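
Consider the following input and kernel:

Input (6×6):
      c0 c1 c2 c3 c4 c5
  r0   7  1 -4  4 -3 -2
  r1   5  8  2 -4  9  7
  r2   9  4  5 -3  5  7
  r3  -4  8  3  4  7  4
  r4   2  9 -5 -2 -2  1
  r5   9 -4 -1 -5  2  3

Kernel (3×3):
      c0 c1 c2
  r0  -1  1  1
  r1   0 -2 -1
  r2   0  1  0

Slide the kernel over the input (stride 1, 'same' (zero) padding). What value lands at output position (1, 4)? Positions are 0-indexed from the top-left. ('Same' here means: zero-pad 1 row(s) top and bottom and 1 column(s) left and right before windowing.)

The receptive field on the zero-padded input at this output position is [4 -3 -2 / -4 9 7 / -3 5 7]. Elementwise product with the kernel and sum: 4·-1 + -3·1 + -2·1 + 9·-2 + 7·-1 + 5·1.

-29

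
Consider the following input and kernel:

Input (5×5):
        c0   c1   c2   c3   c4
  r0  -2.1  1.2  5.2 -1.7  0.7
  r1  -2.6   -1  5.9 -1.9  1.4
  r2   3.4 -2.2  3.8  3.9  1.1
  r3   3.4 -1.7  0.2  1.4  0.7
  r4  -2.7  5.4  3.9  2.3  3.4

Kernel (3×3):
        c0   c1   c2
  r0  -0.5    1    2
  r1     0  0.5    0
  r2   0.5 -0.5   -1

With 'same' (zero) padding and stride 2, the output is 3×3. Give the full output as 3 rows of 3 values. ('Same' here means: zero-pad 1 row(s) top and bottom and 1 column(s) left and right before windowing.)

1.25 1.05 -1.3
-2.9 2.15 3.25
-1.35 5.8 1.7

Output[0,0]: The receptive field on the zero-padded input at this output position is [0 0 0 / 0 -2.1 1.2 / 0 -2.6 -1]. Elementwise product with the kernel and sum: 0·-0.5 + 0·1 + 0·2 + -2.1·0.5 + 0·0.5 + -2.6·-0.5 + -1·-1.
Output[0,1]: The receptive field on the zero-padded input at this output position is [0 0 0 / 1.2 5.2 -1.7 / -1 5.9 -1.9]. Elementwise product with the kernel and sum: 0·-0.5 + 0·1 + 0·2 + 5.2·0.5 + -1·0.5 + 5.9·-0.5 + -1.9·-1.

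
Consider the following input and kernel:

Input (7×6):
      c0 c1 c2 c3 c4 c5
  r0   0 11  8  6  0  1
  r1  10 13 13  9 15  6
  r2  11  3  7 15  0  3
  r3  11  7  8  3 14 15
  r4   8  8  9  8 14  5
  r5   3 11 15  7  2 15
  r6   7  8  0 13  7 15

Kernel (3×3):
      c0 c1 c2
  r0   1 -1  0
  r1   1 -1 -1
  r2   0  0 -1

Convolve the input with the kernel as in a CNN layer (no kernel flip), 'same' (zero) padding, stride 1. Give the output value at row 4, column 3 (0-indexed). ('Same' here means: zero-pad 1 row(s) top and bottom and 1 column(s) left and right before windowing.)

The receptive field on the zero-padded input at this output position is [8 3 14 / 9 8 14 / 15 7 2]. Elementwise product with the kernel and sum: 8·1 + 3·-1 + 9·1 + 8·-1 + 14·-1 + 2·-1.

-10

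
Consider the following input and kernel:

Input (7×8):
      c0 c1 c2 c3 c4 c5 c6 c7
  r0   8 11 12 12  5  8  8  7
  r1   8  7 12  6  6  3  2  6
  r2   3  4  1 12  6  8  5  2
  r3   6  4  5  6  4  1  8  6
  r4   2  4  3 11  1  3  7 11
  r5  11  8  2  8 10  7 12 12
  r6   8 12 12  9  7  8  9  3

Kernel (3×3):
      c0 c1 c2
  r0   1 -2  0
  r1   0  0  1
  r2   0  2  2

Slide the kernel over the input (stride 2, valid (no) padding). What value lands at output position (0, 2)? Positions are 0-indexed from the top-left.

17

The receptive field on the input at this output position is [5 8 8 / 6 3 2 / 6 8 5]. Elementwise product with the kernel and sum: 5·1 + 8·-2 + 2·1 + 8·2 + 5·2.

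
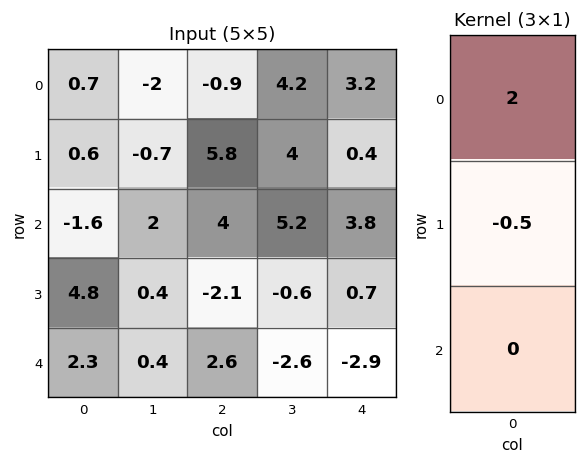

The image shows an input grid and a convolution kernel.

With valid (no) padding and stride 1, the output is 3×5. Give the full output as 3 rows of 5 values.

Output[0,0]: The receptive field on the input at this output position is [0.7 / 0.6 / -1.6]. Elementwise product with the kernel and sum: 0.7·2 + 0.6·-0.5.

1.1 -3.65 -4.7 6.4 6.2
2 -2.4 9.6 5.4 -1.1
-5.6 3.8 9.05 10.7 7.25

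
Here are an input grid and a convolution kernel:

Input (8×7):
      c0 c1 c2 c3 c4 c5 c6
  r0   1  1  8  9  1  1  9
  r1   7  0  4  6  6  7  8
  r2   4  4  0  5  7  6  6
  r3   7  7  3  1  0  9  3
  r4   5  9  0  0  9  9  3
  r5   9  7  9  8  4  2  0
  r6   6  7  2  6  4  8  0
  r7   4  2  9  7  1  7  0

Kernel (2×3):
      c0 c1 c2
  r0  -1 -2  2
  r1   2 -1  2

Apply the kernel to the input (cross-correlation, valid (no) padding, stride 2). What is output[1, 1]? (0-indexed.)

The receptive field on the input at this output position is [0 5 7 / 3 1 0]. Elementwise product with the kernel and sum: 0·-1 + 5·-2 + 7·2 + 3·2 + 1·-1 + 0·2.

9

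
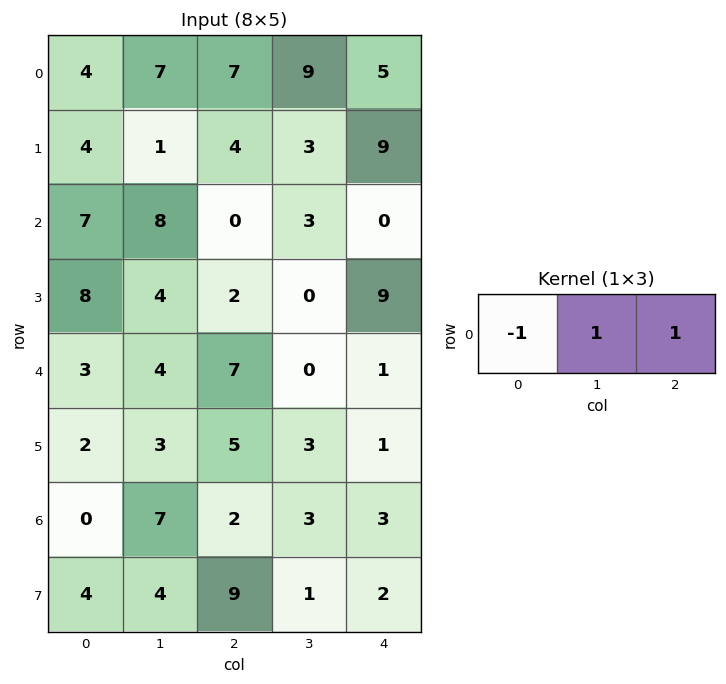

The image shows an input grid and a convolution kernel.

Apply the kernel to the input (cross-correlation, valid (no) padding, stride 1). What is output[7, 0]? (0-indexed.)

The receptive field on the input at this output position is [4 4 9]. Elementwise product with the kernel and sum: 4·-1 + 4·1 + 9·1.

9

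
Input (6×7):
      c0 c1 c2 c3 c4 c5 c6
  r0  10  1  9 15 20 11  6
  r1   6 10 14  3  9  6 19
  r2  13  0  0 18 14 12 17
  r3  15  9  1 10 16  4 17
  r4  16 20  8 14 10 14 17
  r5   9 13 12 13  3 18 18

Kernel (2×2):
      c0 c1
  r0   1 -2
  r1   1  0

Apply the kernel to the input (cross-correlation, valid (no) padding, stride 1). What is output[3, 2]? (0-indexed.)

The receptive field on the input at this output position is [1 10 / 8 14]. Elementwise product with the kernel and sum: 1·1 + 10·-2 + 8·1.

-11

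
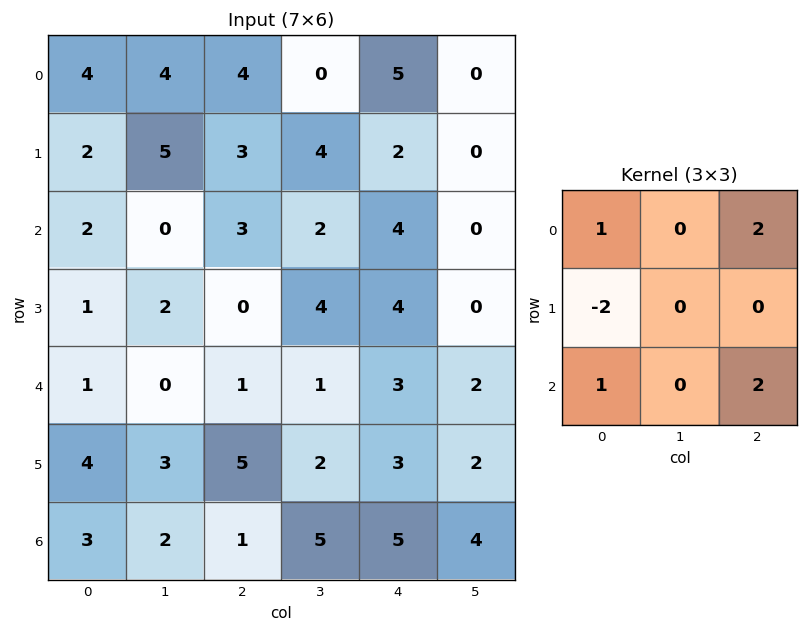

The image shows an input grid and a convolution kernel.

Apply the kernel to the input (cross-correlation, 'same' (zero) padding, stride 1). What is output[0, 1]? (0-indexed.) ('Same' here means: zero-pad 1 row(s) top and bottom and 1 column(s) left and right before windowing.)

0

The receptive field on the zero-padded input at this output position is [0 0 0 / 4 4 4 / 2 5 3]. Elementwise product with the kernel and sum: 0·1 + 0·2 + 4·-2 + 2·1 + 3·2.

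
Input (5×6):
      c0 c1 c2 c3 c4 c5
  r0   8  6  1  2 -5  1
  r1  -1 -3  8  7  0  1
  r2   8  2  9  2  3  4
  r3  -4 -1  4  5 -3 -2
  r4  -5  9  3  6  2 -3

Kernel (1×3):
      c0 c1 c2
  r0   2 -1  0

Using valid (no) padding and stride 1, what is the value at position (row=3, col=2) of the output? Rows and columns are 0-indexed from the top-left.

The receptive field on the input at this output position is [4 5 -3]. Elementwise product with the kernel and sum: 4·2 + 5·-1.

3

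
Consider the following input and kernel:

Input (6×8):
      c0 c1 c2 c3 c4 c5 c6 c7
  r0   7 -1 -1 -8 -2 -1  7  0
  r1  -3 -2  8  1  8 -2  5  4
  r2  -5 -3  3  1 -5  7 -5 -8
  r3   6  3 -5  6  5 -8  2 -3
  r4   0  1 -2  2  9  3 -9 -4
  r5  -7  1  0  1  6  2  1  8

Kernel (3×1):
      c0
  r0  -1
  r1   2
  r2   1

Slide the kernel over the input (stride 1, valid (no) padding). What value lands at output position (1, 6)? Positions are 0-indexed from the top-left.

The receptive field on the input at this output position is [5 / -5 / 2]. Elementwise product with the kernel and sum: 5·-1 + -5·2 + 2·1.

-13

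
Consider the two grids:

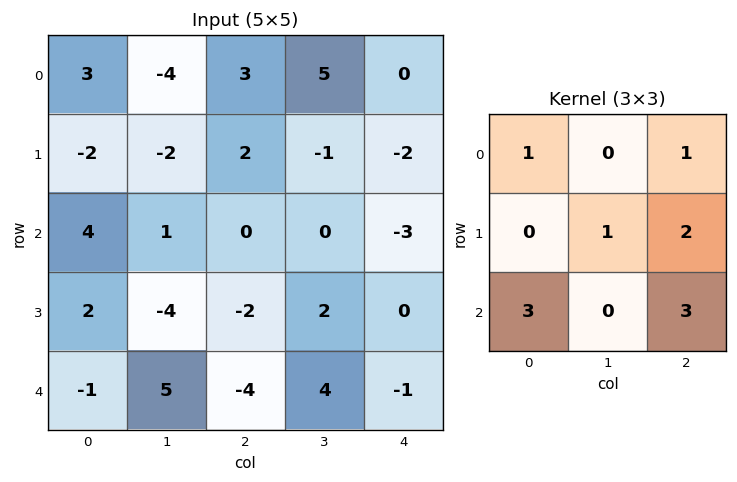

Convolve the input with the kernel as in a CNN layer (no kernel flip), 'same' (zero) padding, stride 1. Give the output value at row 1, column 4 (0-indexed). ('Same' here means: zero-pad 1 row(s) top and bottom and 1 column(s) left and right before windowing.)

3

The receptive field on the zero-padded input at this output position is [5 0 0 / -1 -2 0 / 0 -3 0]. Elementwise product with the kernel and sum: 5·1 + 0·1 + -2·1 + 0·2 + 0·3 + 0·3.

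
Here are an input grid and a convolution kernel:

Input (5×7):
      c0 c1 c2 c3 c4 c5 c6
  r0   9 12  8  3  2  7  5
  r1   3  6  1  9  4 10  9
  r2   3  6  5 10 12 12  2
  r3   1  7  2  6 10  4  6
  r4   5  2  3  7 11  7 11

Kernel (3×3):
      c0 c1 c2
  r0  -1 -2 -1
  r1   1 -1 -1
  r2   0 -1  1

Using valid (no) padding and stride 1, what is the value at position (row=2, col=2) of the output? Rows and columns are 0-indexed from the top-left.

-47

The receptive field on the input at this output position is [5 10 12 / 2 6 10 / 3 7 11]. Elementwise product with the kernel and sum: 5·-1 + 10·-2 + 12·-1 + 2·1 + 6·-1 + 10·-1 + 7·-1 + 11·1.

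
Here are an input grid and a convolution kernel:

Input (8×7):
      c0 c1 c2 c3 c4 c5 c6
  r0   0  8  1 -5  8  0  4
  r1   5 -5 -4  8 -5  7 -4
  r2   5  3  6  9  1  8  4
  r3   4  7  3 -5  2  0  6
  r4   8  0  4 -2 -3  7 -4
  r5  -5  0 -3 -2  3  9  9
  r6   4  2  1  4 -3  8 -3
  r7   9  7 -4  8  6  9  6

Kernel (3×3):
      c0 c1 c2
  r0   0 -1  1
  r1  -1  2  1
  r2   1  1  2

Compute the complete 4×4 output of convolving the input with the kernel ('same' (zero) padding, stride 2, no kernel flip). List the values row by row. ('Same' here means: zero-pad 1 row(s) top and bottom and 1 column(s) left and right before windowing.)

3 -4 38 11
21 30 10 10
14 -9 20 -3
38 24 36 -8

Output[0,0]: The receptive field on the zero-padded input at this output position is [0 0 0 / 0 0 8 / 0 5 -5]. Elementwise product with the kernel and sum: 0·-1 + 0·1 + 0·-1 + 0·2 + 8·1 + 0·1 + 5·1 + -5·2.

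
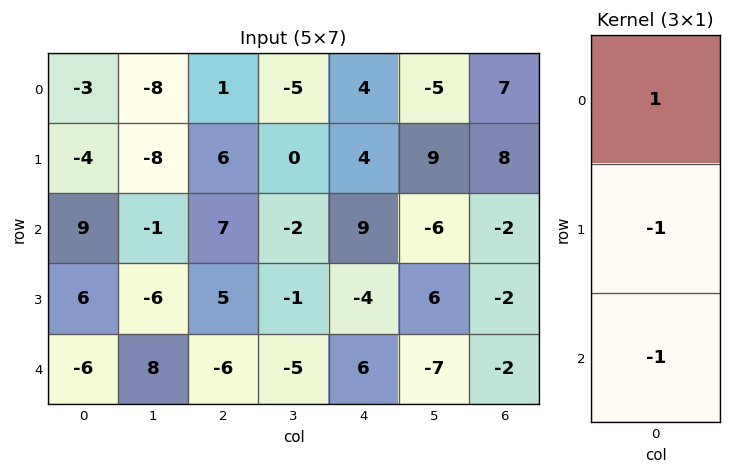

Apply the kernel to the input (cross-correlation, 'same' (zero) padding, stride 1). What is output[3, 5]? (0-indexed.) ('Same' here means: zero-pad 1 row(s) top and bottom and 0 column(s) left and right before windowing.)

The receptive field on the zero-padded input at this output position is [-6 / 6 / -7]. Elementwise product with the kernel and sum: -6·1 + 6·-1 + -7·-1.

-5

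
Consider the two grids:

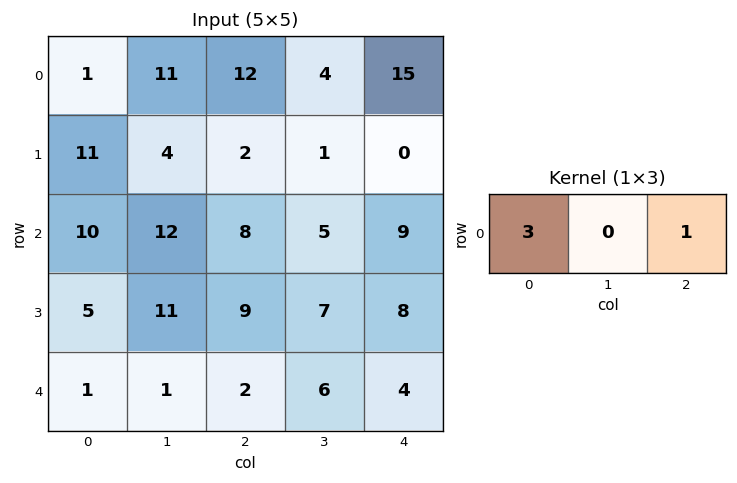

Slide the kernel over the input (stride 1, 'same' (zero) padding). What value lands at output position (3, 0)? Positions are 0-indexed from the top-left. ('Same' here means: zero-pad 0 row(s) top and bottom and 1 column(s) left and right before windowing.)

The receptive field on the zero-padded input at this output position is [0 5 11]. Elementwise product with the kernel and sum: 0·3 + 11·1.

11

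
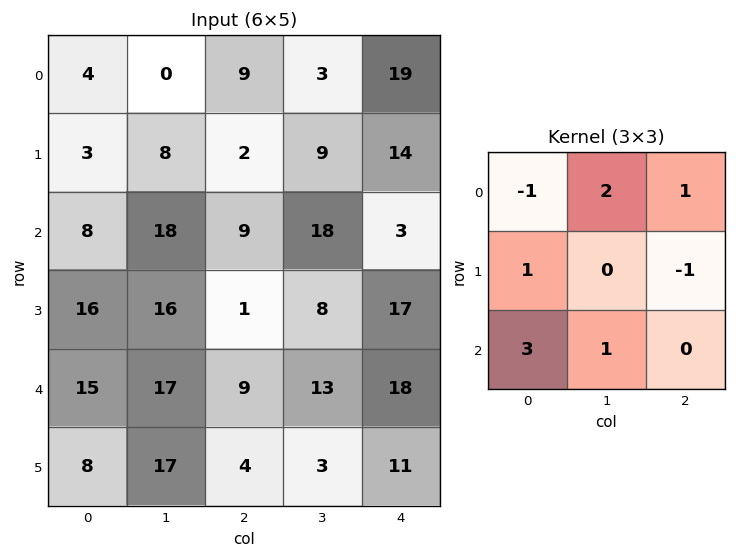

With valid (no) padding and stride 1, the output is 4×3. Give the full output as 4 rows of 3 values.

Output[0,0]: The receptive field on the input at this output position is [4 0 9 / 3 8 2 / 8 18 9]. Elementwise product with the kernel and sum: 4·-1 + 0·2 + 9·1 + 3·1 + 2·-1 + 8·3 + 18·1.

48 83 49
78 54 47
114 86 54
64 53 38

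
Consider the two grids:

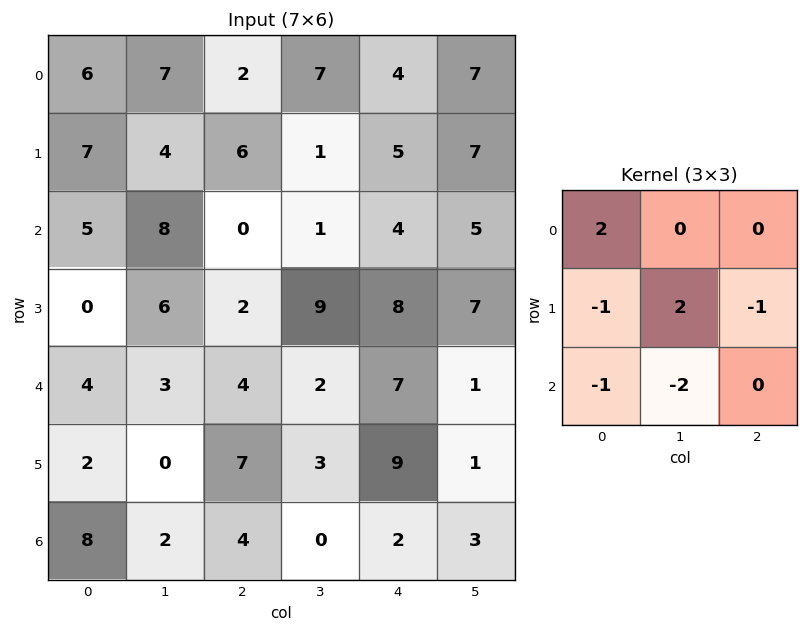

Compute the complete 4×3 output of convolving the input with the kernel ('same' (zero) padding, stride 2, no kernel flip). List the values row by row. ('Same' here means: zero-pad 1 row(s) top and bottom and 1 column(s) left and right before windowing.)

Output[0,0]: The receptive field on the zero-padded input at this output position is [0 0 0 / 0 6 7 / 0 7 4]. Elementwise product with the kernel and sum: 0·2 + 0·-1 + 6·2 + 7·-1 + 0·-1 + 7·-2.

-9 -26 -17
2 -11 -21
1 1 8
14 6 7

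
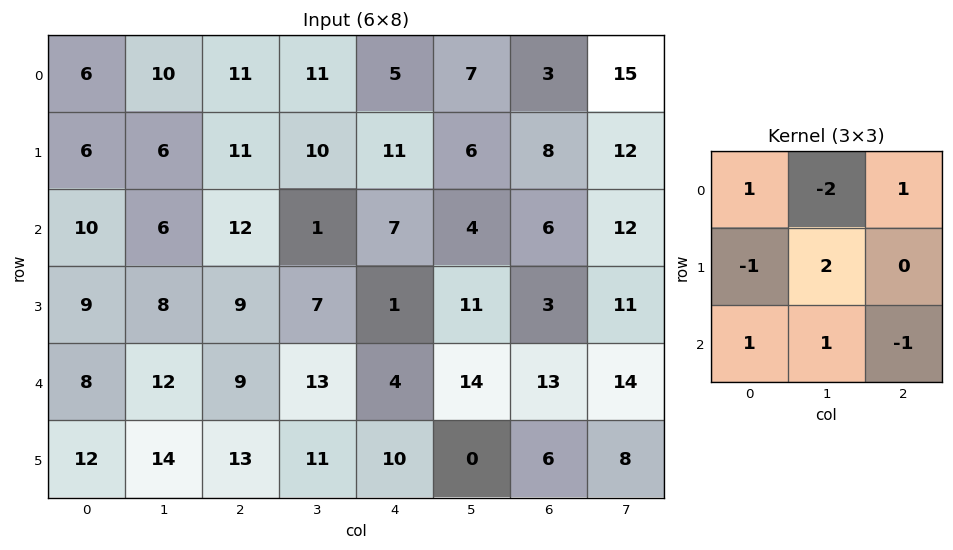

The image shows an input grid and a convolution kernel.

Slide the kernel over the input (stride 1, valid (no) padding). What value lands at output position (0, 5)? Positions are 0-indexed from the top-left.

The receptive field on the input at this output position is [7 3 15 / 6 8 12 / 4 6 12]. Elementwise product with the kernel and sum: 7·1 + 3·-2 + 15·1 + 6·-1 + 8·2 + 4·1 + 6·1 + 12·-1.

24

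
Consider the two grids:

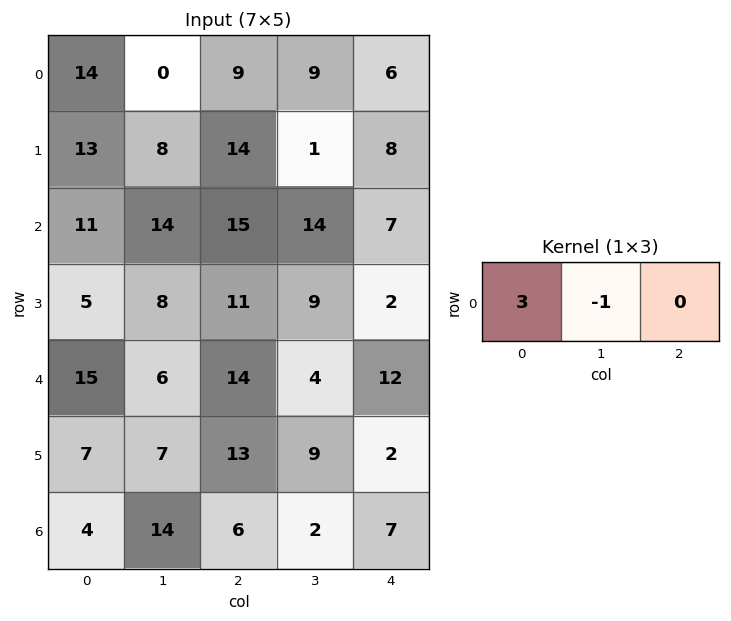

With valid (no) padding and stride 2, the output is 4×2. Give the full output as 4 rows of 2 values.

Output[0,0]: The receptive field on the input at this output position is [14 0 9]. Elementwise product with the kernel and sum: 14·3 + 0·-1.
Output[0,1]: The receptive field on the input at this output position is [9 9 6]. Elementwise product with the kernel and sum: 9·3 + 9·-1.

42 18
19 31
39 38
-2 16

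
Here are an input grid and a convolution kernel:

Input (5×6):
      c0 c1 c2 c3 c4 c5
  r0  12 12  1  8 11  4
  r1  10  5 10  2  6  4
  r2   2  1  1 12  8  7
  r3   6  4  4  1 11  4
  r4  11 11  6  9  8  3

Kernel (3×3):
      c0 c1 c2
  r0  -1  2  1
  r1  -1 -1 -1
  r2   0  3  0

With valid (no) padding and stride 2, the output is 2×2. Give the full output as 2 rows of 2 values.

-9 44
20 42

Output[0,0]: The receptive field on the input at this output position is [12 12 1 / 10 5 10 / 2 1 1]. Elementwise product with the kernel and sum: 12·-1 + 12·2 + 1·1 + 10·-1 + 5·-1 + 10·-1 + 1·3.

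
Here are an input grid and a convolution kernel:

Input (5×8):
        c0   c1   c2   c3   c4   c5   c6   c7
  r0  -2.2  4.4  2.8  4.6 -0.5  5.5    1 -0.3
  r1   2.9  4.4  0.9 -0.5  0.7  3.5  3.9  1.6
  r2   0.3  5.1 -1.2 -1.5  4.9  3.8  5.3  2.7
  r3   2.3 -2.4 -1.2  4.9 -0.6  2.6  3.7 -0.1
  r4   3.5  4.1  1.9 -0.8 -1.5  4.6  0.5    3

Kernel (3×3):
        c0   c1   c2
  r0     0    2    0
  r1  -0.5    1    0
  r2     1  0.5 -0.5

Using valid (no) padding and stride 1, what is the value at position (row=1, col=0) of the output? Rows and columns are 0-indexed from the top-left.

The receptive field on the input at this output position is [2.9 4.4 0.9 / 0.3 5.1 -1.2 / 2.3 -2.4 -1.2]. Elementwise product with the kernel and sum: 4.4·2 + 0.3·-0.5 + 5.1·1 + 2.3·1 + -2.4·0.5 + -1.2·-0.5.

15.45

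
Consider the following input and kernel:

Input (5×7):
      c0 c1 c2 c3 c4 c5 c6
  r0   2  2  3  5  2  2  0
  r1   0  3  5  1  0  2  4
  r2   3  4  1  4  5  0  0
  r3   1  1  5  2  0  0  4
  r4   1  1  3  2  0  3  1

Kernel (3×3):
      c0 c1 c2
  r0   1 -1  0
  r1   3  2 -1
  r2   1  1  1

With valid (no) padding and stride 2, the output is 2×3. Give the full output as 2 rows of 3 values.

9 25 5
4 21 5

Output[0,0]: The receptive field on the input at this output position is [2 2 3 / 0 3 5 / 3 4 1]. Elementwise product with the kernel and sum: 2·1 + 2·-1 + 0·3 + 3·2 + 5·-1 + 3·1 + 4·1 + 1·1.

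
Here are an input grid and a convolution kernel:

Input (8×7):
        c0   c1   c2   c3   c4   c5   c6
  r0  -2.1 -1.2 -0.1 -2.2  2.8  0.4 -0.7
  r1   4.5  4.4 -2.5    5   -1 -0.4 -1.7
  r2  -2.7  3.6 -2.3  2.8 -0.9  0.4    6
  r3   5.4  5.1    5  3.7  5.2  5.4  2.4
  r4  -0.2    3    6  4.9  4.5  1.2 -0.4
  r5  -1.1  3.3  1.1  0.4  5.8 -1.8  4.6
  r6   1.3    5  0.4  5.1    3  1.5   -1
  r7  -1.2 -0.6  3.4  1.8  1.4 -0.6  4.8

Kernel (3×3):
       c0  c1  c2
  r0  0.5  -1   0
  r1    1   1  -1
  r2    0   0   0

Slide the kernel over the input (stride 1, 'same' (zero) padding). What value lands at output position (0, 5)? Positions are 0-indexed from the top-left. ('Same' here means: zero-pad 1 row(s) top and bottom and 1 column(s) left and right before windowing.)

The receptive field on the zero-padded input at this output position is [0 0 0 / 2.8 0.4 -0.7 / -1 -0.4 -1.7]. Elementwise product with the kernel and sum: 0·0.5 + 0·-1 + 2.8·1 + 0.4·1 + -0.7·-1.

3.9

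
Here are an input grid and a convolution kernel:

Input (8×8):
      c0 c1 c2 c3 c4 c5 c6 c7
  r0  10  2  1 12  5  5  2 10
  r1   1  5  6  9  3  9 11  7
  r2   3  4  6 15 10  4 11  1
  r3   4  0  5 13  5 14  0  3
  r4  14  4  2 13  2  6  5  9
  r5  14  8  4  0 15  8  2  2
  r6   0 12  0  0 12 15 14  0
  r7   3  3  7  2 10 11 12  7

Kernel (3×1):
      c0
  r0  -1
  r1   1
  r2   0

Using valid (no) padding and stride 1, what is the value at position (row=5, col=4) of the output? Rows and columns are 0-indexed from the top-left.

The receptive field on the input at this output position is [15 / 12 / 10]. Elementwise product with the kernel and sum: 15·-1 + 12·1.

-3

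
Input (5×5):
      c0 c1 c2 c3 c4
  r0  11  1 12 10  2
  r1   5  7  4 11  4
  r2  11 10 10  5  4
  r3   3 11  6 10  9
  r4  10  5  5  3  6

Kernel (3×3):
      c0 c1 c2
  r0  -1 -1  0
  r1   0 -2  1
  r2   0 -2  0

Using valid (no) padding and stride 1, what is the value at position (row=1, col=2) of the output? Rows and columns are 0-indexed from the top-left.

-41

The receptive field on the input at this output position is [4 11 4 / 10 5 4 / 6 10 9]. Elementwise product with the kernel and sum: 4·-1 + 11·-1 + 5·-2 + 4·1 + 10·-2.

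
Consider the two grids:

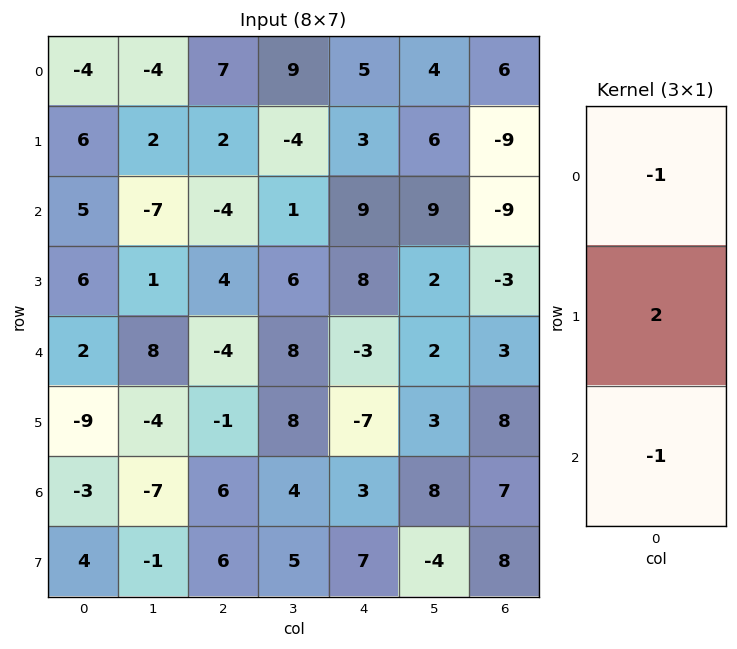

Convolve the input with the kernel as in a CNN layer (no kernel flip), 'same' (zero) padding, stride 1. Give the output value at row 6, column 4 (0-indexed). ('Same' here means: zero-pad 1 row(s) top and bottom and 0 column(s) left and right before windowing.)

6

The receptive field on the zero-padded input at this output position is [-7 / 3 / 7]. Elementwise product with the kernel and sum: -7·-1 + 3·2 + 7·-1.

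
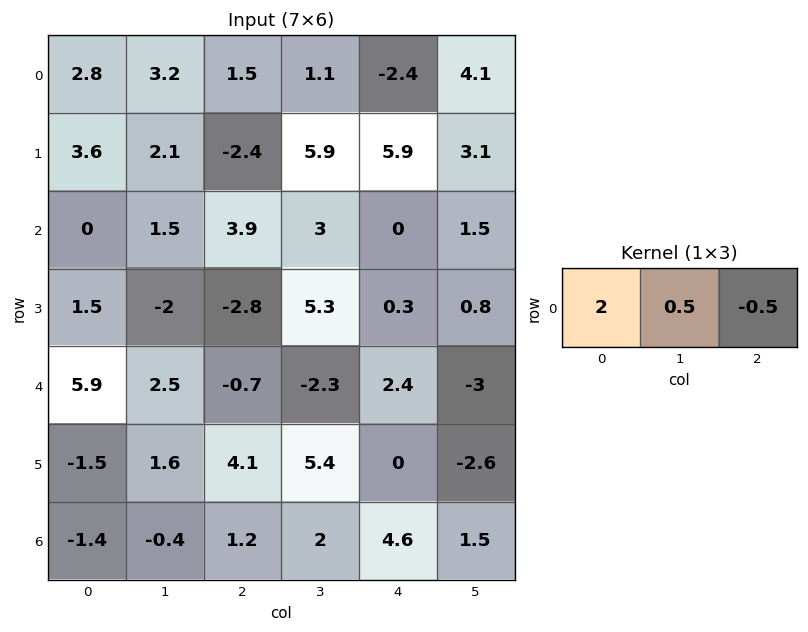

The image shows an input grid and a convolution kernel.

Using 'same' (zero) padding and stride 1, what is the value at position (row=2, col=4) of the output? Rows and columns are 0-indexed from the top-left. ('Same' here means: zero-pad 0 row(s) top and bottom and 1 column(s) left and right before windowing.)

The receptive field on the zero-padded input at this output position is [3 0 1.5]. Elementwise product with the kernel and sum: 3·2 + 0·0.5 + 1.5·-0.5.

5.25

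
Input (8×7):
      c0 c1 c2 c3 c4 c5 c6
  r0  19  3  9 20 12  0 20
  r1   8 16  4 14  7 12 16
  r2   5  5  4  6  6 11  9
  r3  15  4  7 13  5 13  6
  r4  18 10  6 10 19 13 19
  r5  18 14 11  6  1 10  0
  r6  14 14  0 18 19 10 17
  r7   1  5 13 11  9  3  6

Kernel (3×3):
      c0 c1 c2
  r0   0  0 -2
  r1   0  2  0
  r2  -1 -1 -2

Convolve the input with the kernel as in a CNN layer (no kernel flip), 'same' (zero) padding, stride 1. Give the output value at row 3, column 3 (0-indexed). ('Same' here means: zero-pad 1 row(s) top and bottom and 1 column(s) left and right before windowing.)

The receptive field on the zero-padded input at this output position is [4 6 6 / 7 13 5 / 6 10 19]. Elementwise product with the kernel and sum: 6·-2 + 13·2 + 6·-1 + 10·-1 + 19·-2.

-40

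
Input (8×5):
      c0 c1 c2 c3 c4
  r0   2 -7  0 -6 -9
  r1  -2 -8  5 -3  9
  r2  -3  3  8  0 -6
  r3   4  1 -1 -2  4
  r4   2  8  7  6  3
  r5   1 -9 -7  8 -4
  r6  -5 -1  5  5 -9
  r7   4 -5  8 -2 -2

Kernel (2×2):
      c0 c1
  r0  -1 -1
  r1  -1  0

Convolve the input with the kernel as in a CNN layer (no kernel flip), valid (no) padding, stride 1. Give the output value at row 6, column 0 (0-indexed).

The receptive field on the input at this output position is [-5 -1 / 4 -5]. Elementwise product with the kernel and sum: -5·-1 + -1·-1 + 4·-1.

2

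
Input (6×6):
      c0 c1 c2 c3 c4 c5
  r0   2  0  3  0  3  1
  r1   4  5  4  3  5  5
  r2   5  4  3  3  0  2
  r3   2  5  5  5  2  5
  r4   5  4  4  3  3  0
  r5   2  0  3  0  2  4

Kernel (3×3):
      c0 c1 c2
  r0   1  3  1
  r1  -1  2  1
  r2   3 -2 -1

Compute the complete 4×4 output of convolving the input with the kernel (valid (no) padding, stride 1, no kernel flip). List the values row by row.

19 18 16 29
20 25 24 28
36 27 22 12
32 26 34 11

Output[0,0]: The receptive field on the input at this output position is [2 0 3 / 4 5 4 / 5 4 3]. Elementwise product with the kernel and sum: 2·1 + 0·3 + 3·1 + 4·-1 + 5·2 + 4·1 + 5·3 + 4·-2 + 3·-1.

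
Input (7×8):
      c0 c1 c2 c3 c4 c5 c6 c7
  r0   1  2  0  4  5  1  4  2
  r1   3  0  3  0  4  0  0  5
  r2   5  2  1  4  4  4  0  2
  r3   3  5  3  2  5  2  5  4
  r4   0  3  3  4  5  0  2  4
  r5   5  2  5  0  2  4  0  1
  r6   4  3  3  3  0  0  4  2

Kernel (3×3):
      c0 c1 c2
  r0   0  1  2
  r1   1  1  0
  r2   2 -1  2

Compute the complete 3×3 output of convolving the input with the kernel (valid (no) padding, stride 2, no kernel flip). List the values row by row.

Output[0,0]: The receptive field on the input at this output position is [1 2 0 / 3 0 3 / 5 2 1]. Elementwise product with the kernel and sum: 2·1 + 0·2 + 3·1 + 0·1 + 5·2 + 2·-1 + 1·2.
Output[0,1]: The receptive field on the input at this output position is [0 4 5 / 3 0 4 / 1 4 4]. Elementwise product with the kernel and sum: 4·1 + 5·2 + 3·1 + 0·1 + 1·2 + 4·-1 + 4·2.

15 23 17
15 29 25
27 22 18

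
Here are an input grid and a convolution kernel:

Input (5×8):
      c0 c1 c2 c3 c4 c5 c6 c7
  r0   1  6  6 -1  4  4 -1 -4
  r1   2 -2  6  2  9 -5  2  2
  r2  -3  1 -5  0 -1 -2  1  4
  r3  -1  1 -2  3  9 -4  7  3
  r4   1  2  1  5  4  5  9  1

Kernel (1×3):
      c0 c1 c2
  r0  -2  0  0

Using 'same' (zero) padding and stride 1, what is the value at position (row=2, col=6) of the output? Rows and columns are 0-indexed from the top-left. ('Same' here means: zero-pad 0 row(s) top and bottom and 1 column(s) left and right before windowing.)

The receptive field on the zero-padded input at this output position is [-2 1 4]. Elementwise product with the kernel and sum: -2·-2.

4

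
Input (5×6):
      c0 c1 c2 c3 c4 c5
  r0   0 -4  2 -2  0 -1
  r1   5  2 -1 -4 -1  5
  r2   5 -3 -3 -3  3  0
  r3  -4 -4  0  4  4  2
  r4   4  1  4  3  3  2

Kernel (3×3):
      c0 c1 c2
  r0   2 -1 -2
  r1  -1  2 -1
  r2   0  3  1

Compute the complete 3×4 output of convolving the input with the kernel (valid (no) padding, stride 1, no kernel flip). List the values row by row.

-12 -18 -6 4
-10 17 14 6
22 18 7 4

Output[0,0]: The receptive field on the input at this output position is [0 -4 2 / 5 2 -1 / 5 -3 -3]. Elementwise product with the kernel and sum: 0·2 + -4·-1 + 2·-2 + 5·-1 + 2·2 + -1·-1 + -3·3 + -3·1.
Output[0,1]: The receptive field on the input at this output position is [-4 2 -2 / 2 -1 -4 / -3 -3 -3]. Elementwise product with the kernel and sum: -4·2 + 2·-1 + -2·-2 + 2·-1 + -1·2 + -4·-1 + -3·3 + -3·1.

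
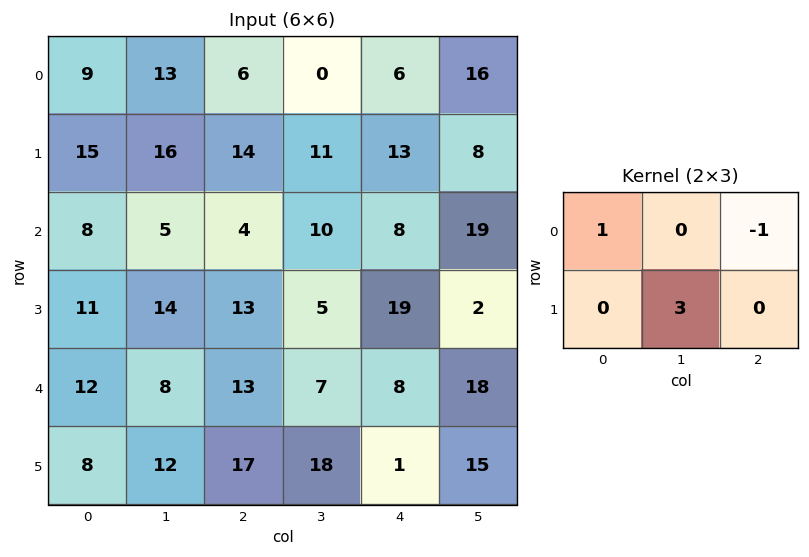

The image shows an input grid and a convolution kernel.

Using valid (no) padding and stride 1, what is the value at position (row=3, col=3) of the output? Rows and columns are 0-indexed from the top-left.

The receptive field on the input at this output position is [5 19 2 / 7 8 18]. Elementwise product with the kernel and sum: 5·1 + 2·-1 + 8·3.

27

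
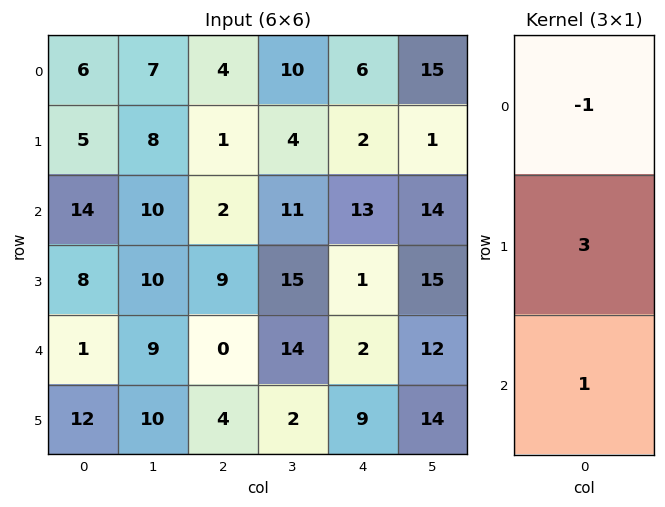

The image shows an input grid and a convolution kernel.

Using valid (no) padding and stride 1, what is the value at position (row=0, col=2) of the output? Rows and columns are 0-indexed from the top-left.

1

The receptive field on the input at this output position is [4 / 1 / 2]. Elementwise product with the kernel and sum: 4·-1 + 1·3 + 2·1.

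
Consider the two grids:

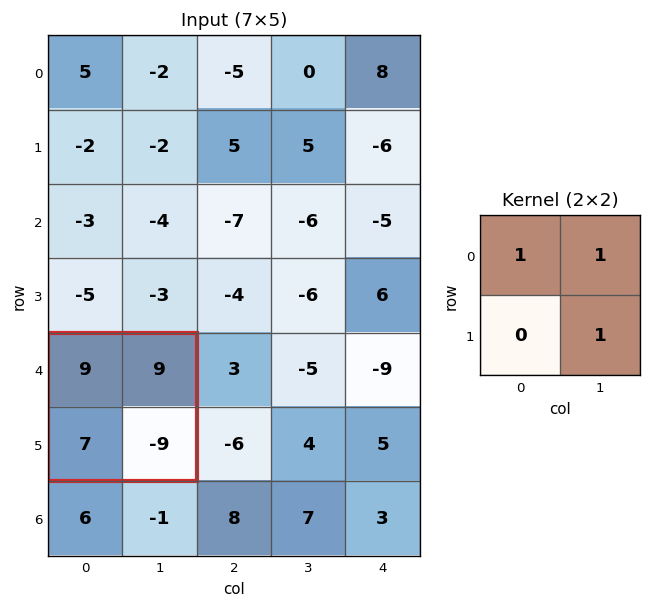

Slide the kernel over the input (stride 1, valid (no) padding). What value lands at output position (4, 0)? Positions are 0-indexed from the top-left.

The receptive field on the input at this output position is [9 9 / 7 -9]. Elementwise product with the kernel and sum: 9·1 + 9·1 + -9·1.

9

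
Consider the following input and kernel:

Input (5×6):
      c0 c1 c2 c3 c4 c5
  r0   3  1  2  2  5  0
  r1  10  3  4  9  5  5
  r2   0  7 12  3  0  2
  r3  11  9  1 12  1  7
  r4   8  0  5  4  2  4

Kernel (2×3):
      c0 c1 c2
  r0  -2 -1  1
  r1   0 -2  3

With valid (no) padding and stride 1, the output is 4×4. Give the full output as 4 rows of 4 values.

Output[0,0]: The receptive field on the input at this output position is [3 1 2 / 10 3 4]. Elementwise product with the kernel and sum: 3·-2 + 1·-1 + 2·1 + 3·-2 + 4·3.
Output[0,1]: The receptive field on the input at this output position is [1 2 2 / 3 4 9]. Elementwise product with the kernel and sum: 1·-2 + 2·-1 + 2·1 + 4·-2 + 9·3.

1 17 -4 -4
3 -16 -18 -12
-10 11 -48 15
-15 -5 -15 -10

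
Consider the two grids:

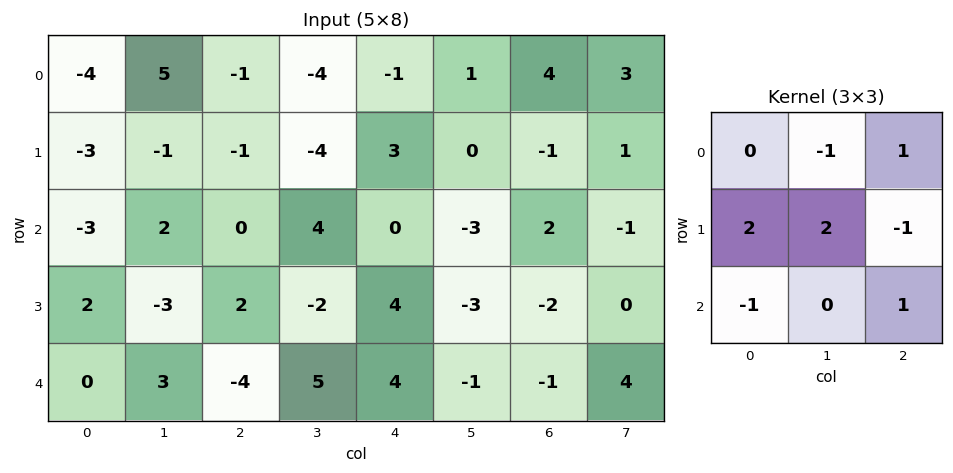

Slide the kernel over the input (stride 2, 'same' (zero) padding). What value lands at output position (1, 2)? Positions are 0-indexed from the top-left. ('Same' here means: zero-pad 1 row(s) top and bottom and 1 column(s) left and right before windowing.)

7

The receptive field on the zero-padded input at this output position is [-4 3 0 / 4 0 -3 / -2 4 -3]. Elementwise product with the kernel and sum: 3·-1 + 0·1 + 4·2 + 0·2 + -3·-1 + -2·-1 + -3·1.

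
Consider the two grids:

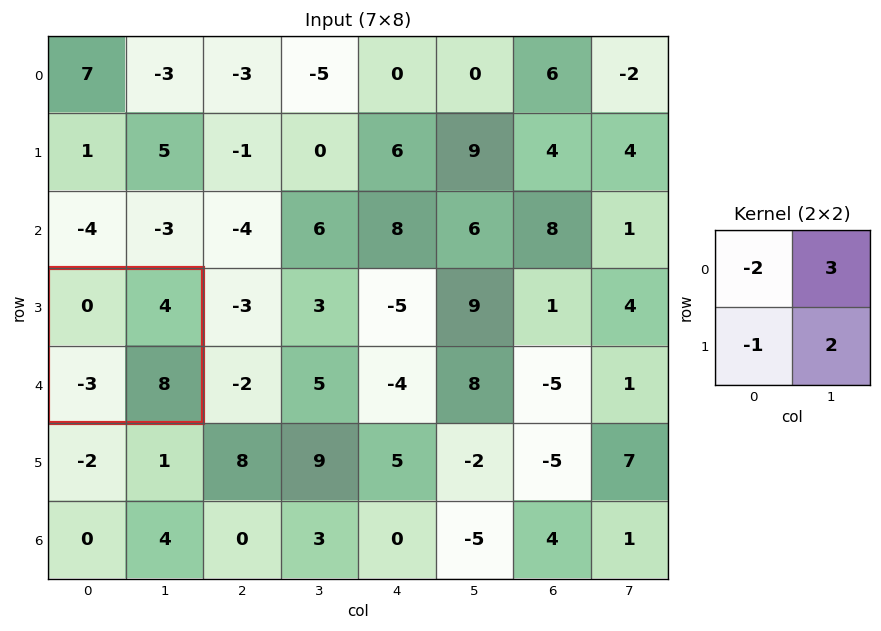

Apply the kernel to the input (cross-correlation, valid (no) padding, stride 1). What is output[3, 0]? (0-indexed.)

The receptive field on the input at this output position is [0 4 / -3 8]. Elementwise product with the kernel and sum: 0·-2 + 4·3 + -3·-1 + 8·2.

31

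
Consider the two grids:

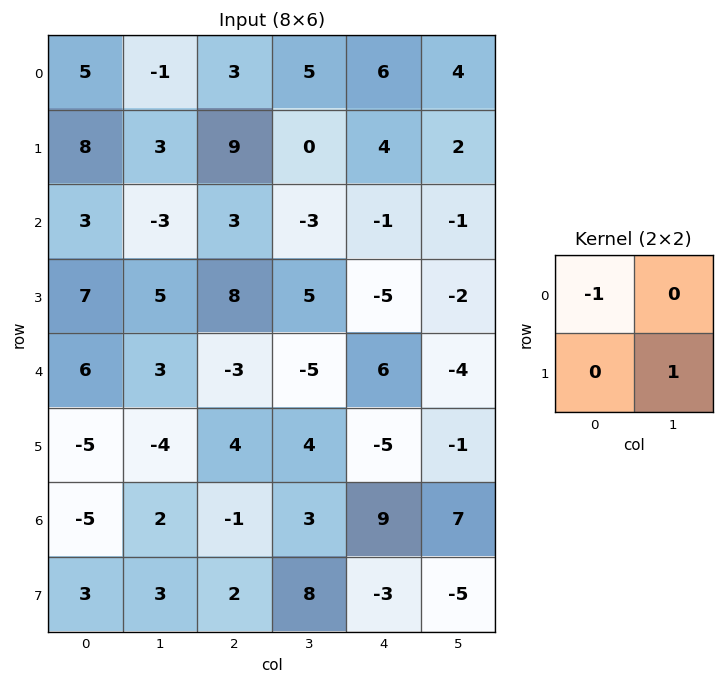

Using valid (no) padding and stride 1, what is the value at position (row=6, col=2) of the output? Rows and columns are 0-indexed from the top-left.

The receptive field on the input at this output position is [-1 3 / 2 8]. Elementwise product with the kernel and sum: -1·-1 + 8·1.

9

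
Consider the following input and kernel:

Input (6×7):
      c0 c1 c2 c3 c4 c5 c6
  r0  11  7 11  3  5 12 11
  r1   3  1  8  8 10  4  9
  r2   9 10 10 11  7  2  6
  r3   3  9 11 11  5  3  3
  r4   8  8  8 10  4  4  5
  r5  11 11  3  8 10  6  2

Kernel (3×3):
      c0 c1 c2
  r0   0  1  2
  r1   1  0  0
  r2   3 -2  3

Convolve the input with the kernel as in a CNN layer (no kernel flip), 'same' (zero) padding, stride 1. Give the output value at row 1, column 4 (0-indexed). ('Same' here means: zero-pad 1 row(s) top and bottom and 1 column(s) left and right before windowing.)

The receptive field on the zero-padded input at this output position is [3 5 12 / 8 10 4 / 11 7 2]. Elementwise product with the kernel and sum: 5·1 + 12·2 + 8·1 + 11·3 + 7·-2 + 2·3.

62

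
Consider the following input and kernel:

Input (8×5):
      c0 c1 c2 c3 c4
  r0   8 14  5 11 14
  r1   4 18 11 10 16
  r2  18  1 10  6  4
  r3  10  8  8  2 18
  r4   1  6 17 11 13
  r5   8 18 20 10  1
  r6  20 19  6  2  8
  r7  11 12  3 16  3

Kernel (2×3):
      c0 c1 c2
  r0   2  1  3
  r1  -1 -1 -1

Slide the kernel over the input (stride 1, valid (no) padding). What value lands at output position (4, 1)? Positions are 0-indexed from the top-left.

The receptive field on the input at this output position is [6 17 11 / 18 20 10]. Elementwise product with the kernel and sum: 6·2 + 17·1 + 11·3 + 18·-1 + 20·-1 + 10·-1.

14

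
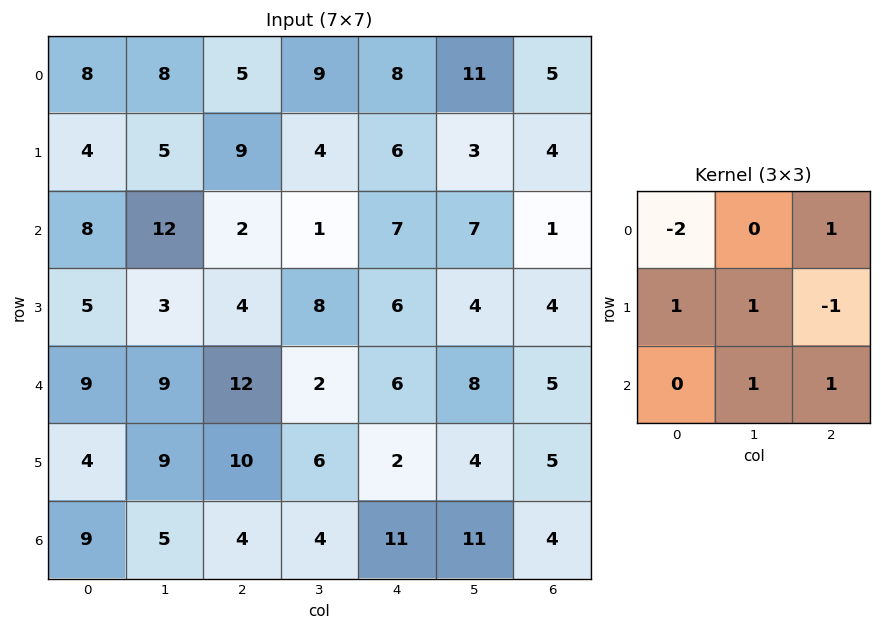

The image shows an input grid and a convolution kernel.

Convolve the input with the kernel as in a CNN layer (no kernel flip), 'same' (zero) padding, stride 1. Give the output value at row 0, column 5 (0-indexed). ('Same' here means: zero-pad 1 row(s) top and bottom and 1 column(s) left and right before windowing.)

The receptive field on the zero-padded input at this output position is [0 0 0 / 8 11 5 / 6 3 4]. Elementwise product with the kernel and sum: 0·-2 + 0·1 + 8·1 + 11·1 + 5·-1 + 3·1 + 4·1.

21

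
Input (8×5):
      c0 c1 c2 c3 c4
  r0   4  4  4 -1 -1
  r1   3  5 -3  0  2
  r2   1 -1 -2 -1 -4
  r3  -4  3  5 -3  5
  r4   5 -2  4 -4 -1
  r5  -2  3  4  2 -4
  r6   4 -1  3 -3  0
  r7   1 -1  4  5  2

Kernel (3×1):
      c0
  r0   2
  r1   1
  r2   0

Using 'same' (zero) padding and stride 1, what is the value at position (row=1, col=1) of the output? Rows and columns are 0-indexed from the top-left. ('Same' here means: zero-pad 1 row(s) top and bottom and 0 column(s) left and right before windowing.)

The receptive field on the zero-padded input at this output position is [4 / 5 / -1]. Elementwise product with the kernel and sum: 4·2 + 5·1.

13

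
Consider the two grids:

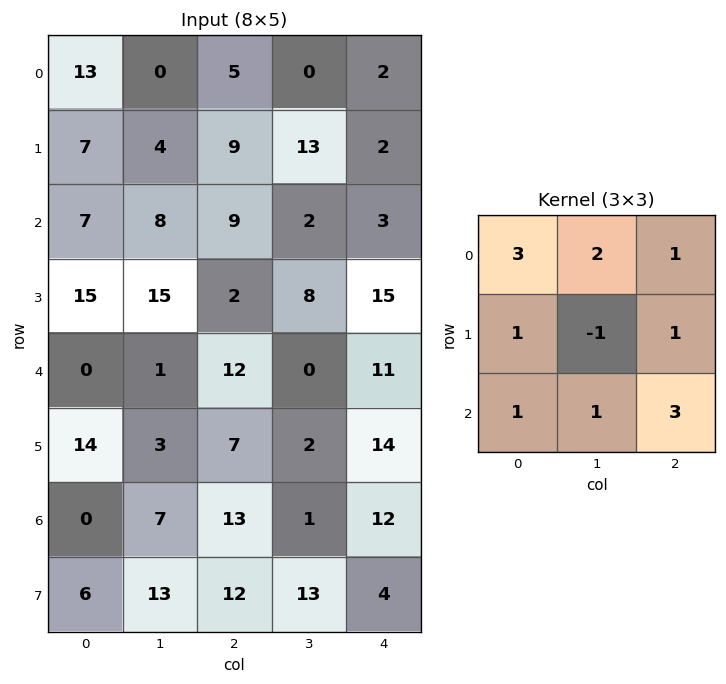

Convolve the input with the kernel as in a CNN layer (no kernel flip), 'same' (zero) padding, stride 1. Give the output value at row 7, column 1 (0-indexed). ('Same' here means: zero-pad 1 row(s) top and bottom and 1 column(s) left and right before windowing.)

The receptive field on the zero-padded input at this output position is [0 7 13 / 6 13 12 / 0 0 0]. Elementwise product with the kernel and sum: 0·3 + 7·2 + 13·1 + 6·1 + 13·-1 + 12·1 + 0·1 + 0·1 + 0·3.

32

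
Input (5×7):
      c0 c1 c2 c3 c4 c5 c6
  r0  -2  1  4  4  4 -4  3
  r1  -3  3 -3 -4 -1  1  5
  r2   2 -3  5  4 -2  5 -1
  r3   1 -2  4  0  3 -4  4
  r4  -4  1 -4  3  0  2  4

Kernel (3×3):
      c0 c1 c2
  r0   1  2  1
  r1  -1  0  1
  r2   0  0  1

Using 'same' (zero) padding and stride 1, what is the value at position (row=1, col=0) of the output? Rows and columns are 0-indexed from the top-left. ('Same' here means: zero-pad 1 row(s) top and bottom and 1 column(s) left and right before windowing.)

-3

The receptive field on the zero-padded input at this output position is [0 -2 1 / 0 -3 3 / 0 2 -3]. Elementwise product with the kernel and sum: 0·1 + -2·2 + 1·1 + 0·-1 + 3·1 + -3·1.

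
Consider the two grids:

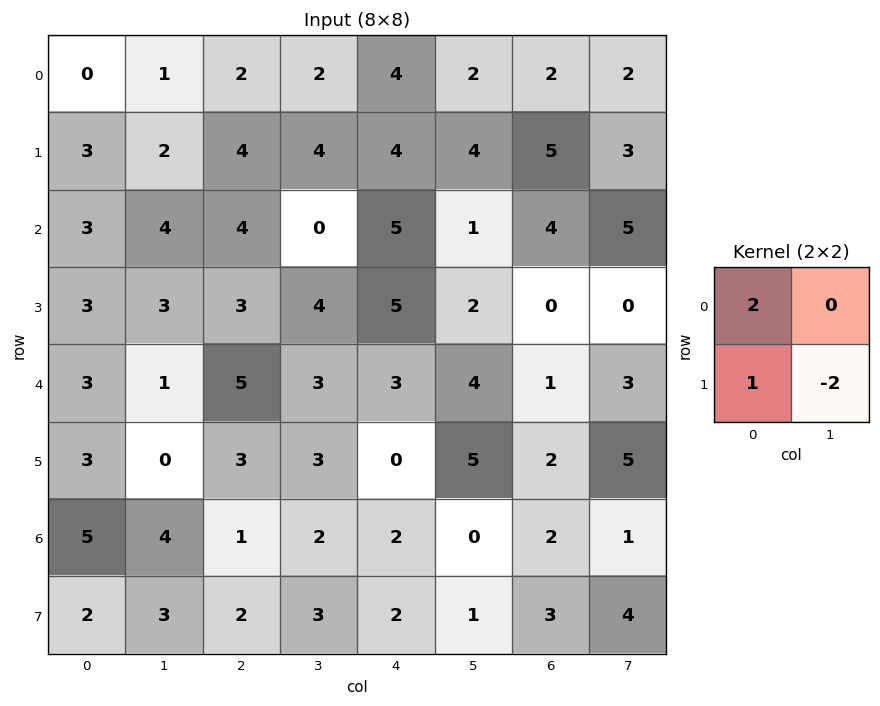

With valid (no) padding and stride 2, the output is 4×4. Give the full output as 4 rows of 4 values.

Output[0,0]: The receptive field on the input at this output position is [0 1 / 3 2]. Elementwise product with the kernel and sum: 0·2 + 3·1 + 2·-2.
Output[0,1]: The receptive field on the input at this output position is [2 2 / 4 4]. Elementwise product with the kernel and sum: 2·2 + 4·1 + 4·-2.

-1 0 4 3
3 3 11 8
9 7 -4 -6
6 -2 4 -1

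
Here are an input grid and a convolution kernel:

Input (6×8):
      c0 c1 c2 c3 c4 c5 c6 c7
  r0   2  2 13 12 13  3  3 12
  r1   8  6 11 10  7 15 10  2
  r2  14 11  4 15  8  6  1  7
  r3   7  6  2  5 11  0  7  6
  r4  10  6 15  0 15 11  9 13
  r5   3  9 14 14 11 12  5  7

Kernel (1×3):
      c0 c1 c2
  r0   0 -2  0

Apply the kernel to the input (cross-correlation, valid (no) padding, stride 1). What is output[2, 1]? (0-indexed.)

The receptive field on the input at this output position is [11 4 15]. Elementwise product with the kernel and sum: 4·-2.

-8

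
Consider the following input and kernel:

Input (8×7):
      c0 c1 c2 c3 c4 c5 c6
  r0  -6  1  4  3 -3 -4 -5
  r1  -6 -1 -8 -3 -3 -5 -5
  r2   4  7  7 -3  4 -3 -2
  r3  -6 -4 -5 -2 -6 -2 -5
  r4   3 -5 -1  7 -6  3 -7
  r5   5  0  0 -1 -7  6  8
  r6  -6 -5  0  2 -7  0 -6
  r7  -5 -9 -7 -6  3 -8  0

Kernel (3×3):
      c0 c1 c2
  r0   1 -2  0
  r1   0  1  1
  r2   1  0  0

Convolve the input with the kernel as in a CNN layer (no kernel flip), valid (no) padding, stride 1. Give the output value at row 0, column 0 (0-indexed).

-13

The receptive field on the input at this output position is [-6 1 4 / -6 -1 -8 / 4 7 7]. Elementwise product with the kernel and sum: -6·1 + 1·-2 + -1·1 + -8·1 + 4·1.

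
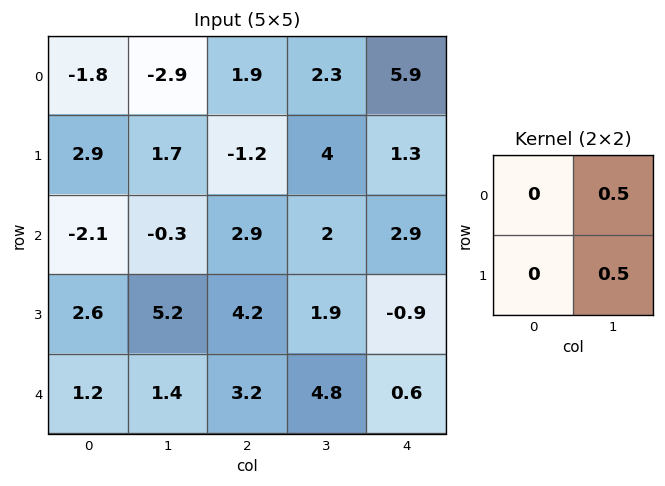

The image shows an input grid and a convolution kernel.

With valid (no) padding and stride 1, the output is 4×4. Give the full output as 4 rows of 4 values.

Output[0,0]: The receptive field on the input at this output position is [-1.8 -2.9 / 2.9 1.7]. Elementwise product with the kernel and sum: -2.9·0.5 + 1.7·0.5.
Output[0,1]: The receptive field on the input at this output position is [-2.9 1.9 / 1.7 -1.2]. Elementwise product with the kernel and sum: 1.9·0.5 + -1.2·0.5.

-0.6 0.35 3.15 3.6
0.7 0.85 3 2.1
2.45 3.55 1.95 1
3.3 3.7 3.35 -0.15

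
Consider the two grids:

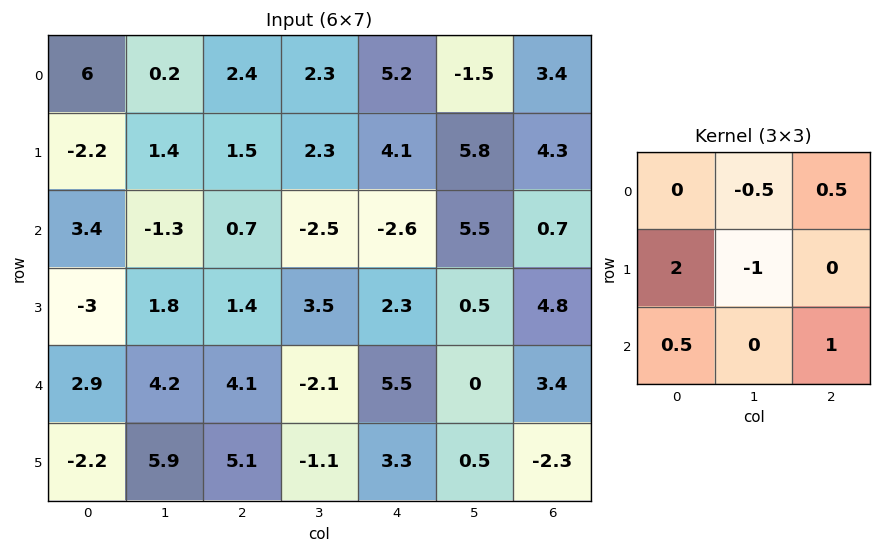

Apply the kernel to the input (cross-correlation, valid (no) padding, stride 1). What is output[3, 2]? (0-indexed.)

The receptive field on the input at this output position is [1.4 3.5 2.3 / 4.1 -2.1 5.5 / 5.1 -1.1 3.3]. Elementwise product with the kernel and sum: 3.5·-0.5 + 2.3·0.5 + 4.1·2 + -2.1·-1 + 5.1·0.5 + 3.3·1.

15.55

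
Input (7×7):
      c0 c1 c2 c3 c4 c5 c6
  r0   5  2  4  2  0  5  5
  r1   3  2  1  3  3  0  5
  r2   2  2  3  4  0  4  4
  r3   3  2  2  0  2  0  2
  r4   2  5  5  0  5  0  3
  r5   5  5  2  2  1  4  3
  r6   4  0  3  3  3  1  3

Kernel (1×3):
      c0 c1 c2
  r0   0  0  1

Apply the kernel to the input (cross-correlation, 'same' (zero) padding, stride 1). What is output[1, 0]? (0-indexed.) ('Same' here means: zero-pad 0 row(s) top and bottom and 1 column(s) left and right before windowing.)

2

The receptive field on the zero-padded input at this output position is [0 3 2]. Elementwise product with the kernel and sum: 2·1.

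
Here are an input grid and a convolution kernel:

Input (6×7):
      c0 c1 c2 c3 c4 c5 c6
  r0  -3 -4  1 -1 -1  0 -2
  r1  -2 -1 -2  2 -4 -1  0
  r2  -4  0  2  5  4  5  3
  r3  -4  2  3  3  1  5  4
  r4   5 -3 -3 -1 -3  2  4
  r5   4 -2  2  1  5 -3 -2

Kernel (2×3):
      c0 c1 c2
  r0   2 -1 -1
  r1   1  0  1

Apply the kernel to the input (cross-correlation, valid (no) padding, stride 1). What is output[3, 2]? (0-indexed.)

The receptive field on the input at this output position is [3 3 1 / -3 -1 -3]. Elementwise product with the kernel and sum: 3·2 + 3·-1 + 1·-1 + -3·1 + -3·1.

-4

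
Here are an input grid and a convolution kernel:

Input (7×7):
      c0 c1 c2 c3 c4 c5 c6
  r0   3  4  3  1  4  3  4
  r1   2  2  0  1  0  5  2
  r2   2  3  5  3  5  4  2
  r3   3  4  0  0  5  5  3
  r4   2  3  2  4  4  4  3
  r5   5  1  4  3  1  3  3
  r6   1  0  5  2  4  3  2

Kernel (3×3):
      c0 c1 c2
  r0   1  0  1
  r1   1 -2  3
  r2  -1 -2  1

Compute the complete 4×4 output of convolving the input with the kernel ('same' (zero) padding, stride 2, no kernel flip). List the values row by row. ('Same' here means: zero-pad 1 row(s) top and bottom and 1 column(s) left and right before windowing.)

4 0 6 -14
5 1 6 -6
0 9 11 -6
-1 0 9 2

Output[0,0]: The receptive field on the zero-padded input at this output position is [0 0 0 / 0 3 4 / 0 2 2]. Elementwise product with the kernel and sum: 0·1 + 0·1 + 0·1 + 3·-2 + 4·3 + 0·-1 + 2·-2 + 2·1.
Output[0,1]: The receptive field on the zero-padded input at this output position is [0 0 0 / 4 3 1 / 2 0 1]. Elementwise product with the kernel and sum: 0·1 + 0·1 + 4·1 + 3·-2 + 1·3 + 2·-1 + 0·-2 + 1·1.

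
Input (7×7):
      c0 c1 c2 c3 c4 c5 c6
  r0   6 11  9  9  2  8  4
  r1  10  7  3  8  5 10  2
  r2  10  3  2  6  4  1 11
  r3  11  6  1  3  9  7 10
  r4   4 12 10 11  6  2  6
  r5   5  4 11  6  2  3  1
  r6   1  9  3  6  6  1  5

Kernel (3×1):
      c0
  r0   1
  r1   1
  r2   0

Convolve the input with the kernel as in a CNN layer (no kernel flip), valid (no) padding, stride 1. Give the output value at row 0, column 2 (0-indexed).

The receptive field on the input at this output position is [9 / 3 / 2]. Elementwise product with the kernel and sum: 9·1 + 3·1.

12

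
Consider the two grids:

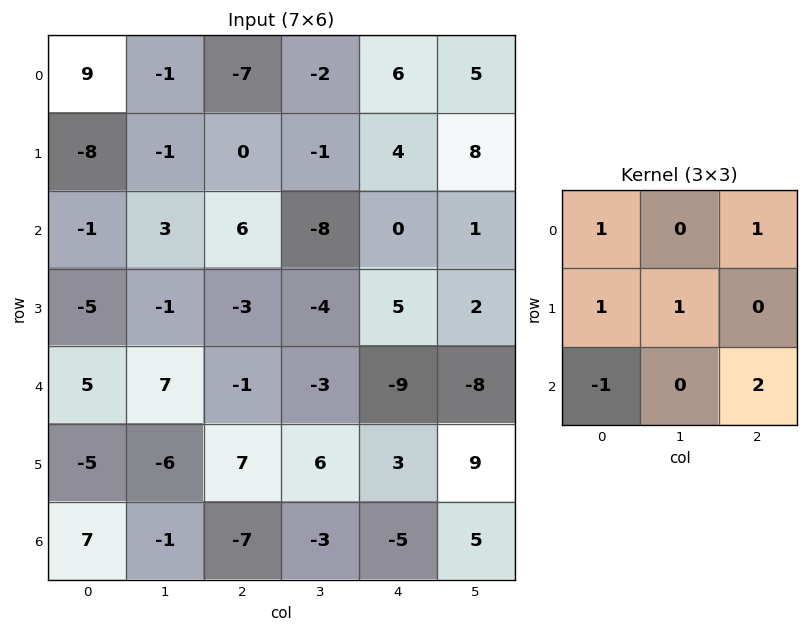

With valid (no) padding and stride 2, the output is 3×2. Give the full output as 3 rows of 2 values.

Output[0,0]: The receptive field on the input at this output position is [9 -1 -7 / -8 -1 0 / -1 3 6]. Elementwise product with the kernel and sum: 9·1 + -7·1 + -8·1 + -1·1 + -1·-1 + 6·2.

6 -8
-8 -18
-28 0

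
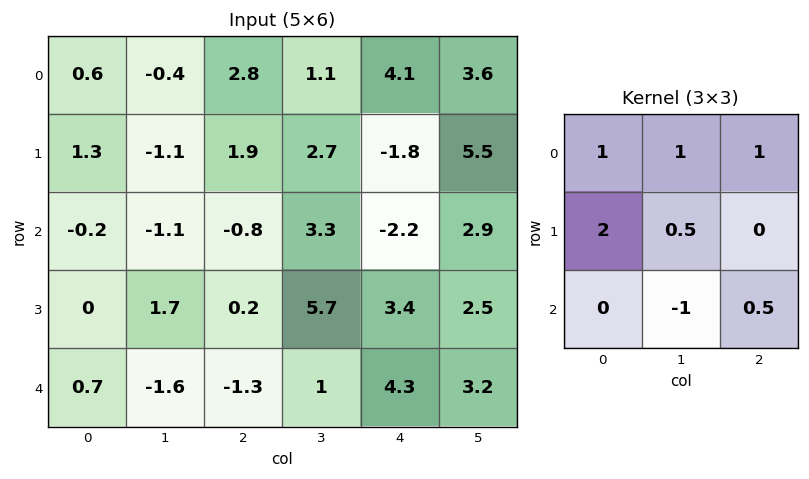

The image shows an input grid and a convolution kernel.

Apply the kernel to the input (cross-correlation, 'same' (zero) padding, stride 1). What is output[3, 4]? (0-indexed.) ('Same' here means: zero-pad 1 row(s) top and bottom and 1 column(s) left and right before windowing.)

The receptive field on the zero-padded input at this output position is [3.3 -2.2 2.9 / 5.7 3.4 2.5 / 1 4.3 3.2]. Elementwise product with the kernel and sum: 3.3·1 + -2.2·1 + 2.9·1 + 5.7·2 + 3.4·0.5 + 4.3·-1 + 3.2·0.5.

14.4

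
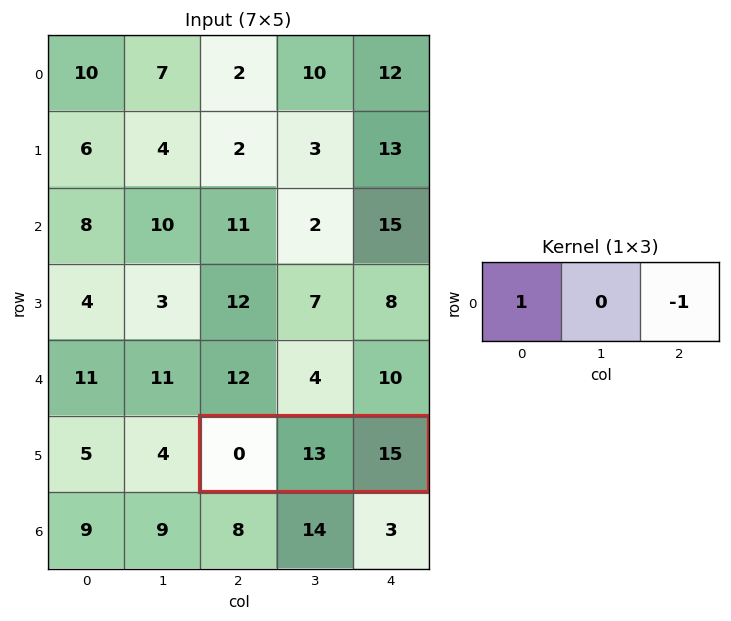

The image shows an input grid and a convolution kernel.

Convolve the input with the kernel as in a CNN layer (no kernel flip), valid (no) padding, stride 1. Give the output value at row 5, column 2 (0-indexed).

The receptive field on the input at this output position is [0 13 15]. Elementwise product with the kernel and sum: 0·1 + 15·-1.

-15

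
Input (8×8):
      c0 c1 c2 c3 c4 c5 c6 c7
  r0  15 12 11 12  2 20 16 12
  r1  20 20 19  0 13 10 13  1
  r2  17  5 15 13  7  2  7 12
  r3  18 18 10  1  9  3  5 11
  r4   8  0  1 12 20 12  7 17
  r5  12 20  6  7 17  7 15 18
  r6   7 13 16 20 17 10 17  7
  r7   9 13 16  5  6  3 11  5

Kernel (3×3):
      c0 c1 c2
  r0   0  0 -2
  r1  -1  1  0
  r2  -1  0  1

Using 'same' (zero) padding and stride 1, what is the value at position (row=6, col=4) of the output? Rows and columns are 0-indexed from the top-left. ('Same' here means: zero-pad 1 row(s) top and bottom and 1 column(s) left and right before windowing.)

-19

The receptive field on the zero-padded input at this output position is [7 17 7 / 20 17 10 / 5 6 3]. Elementwise product with the kernel and sum: 7·-2 + 20·-1 + 17·1 + 5·-1 + 3·1.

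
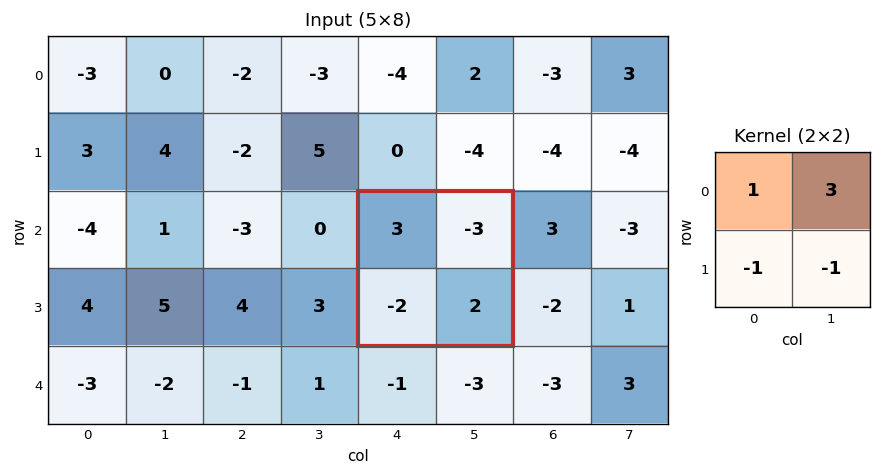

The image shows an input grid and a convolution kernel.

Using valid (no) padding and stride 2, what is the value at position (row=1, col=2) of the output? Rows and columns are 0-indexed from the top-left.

The receptive field on the input at this output position is [3 -3 / -2 2]. Elementwise product with the kernel and sum: 3·1 + -3·3 + -2·-1 + 2·-1.

-6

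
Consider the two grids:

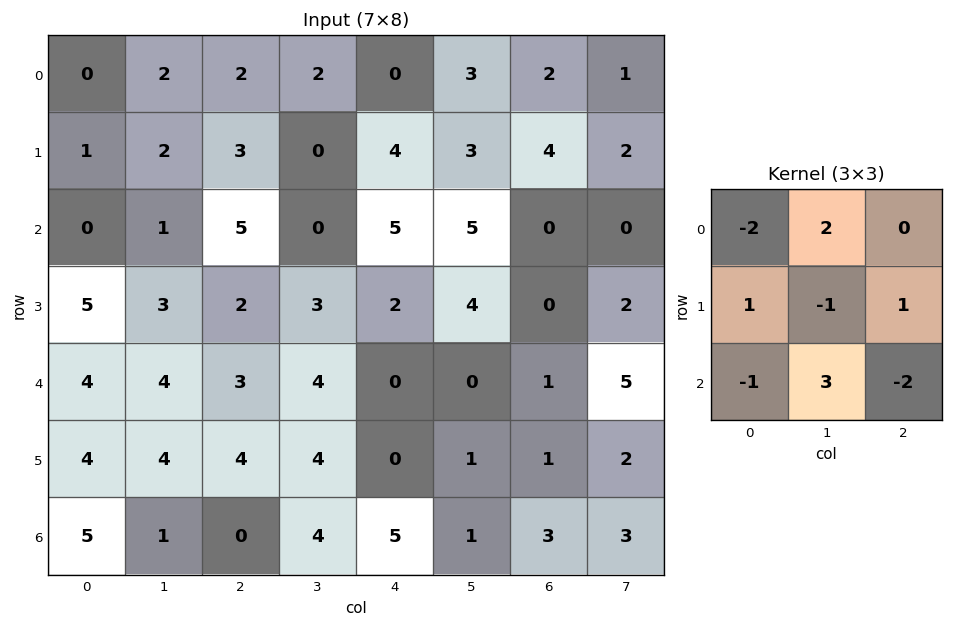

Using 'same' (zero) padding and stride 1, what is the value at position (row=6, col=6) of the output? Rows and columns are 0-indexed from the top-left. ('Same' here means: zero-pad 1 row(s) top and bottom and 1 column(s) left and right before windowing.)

The receptive field on the zero-padded input at this output position is [1 1 2 / 1 3 3 / 0 0 0]. Elementwise product with the kernel and sum: 1·-2 + 1·2 + 1·1 + 3·-1 + 3·1 + 0·-1 + 0·3 + 0·-2.

1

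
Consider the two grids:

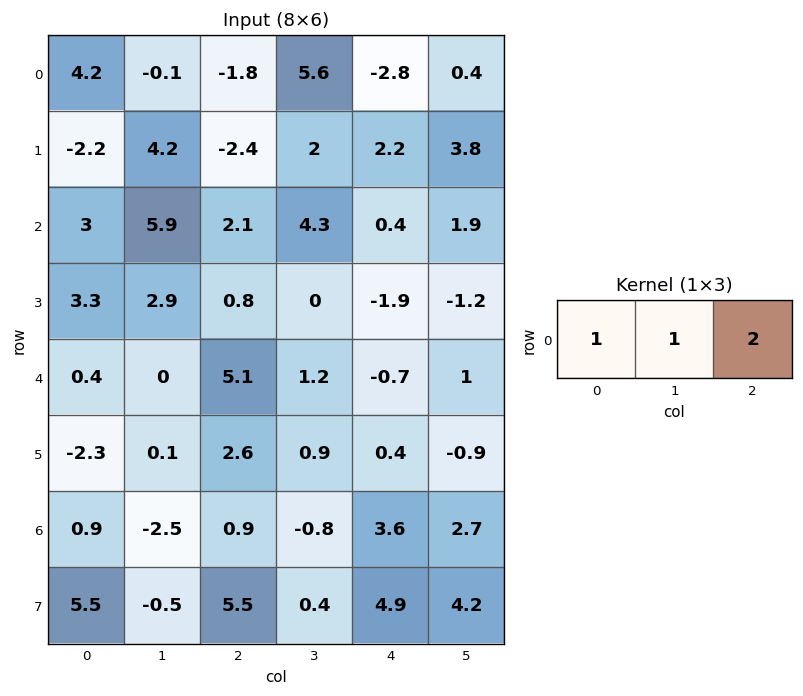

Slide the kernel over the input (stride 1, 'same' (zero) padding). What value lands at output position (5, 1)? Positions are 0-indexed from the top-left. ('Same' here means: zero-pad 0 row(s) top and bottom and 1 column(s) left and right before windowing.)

3

The receptive field on the zero-padded input at this output position is [-2.3 0.1 2.6]. Elementwise product with the kernel and sum: -2.3·1 + 0.1·1 + 2.6·2.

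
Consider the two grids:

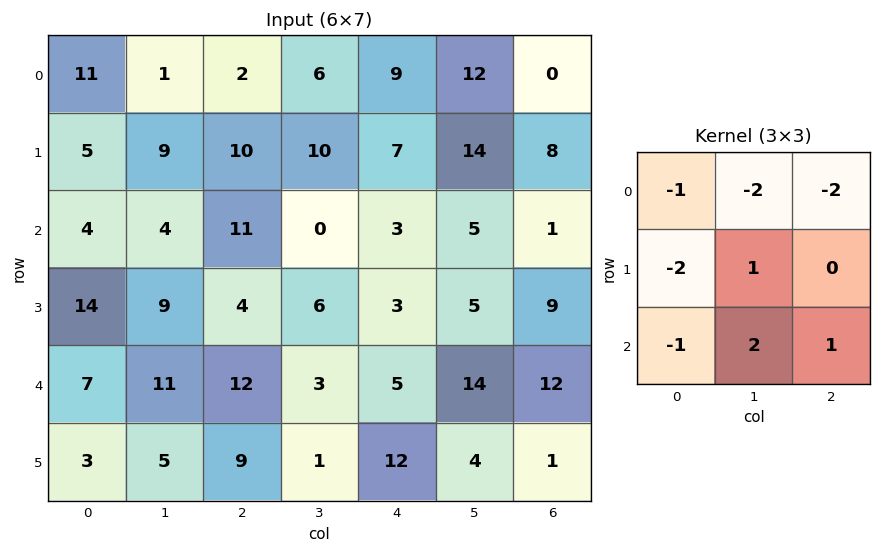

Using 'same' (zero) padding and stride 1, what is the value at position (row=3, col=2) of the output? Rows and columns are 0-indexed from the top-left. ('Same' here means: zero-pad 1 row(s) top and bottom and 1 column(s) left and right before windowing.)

The receptive field on the zero-padded input at this output position is [4 11 0 / 9 4 6 / 11 12 3]. Elementwise product with the kernel and sum: 4·-1 + 11·-2 + 0·-2 + 9·-2 + 4·1 + 11·-1 + 12·2 + 3·1.

-24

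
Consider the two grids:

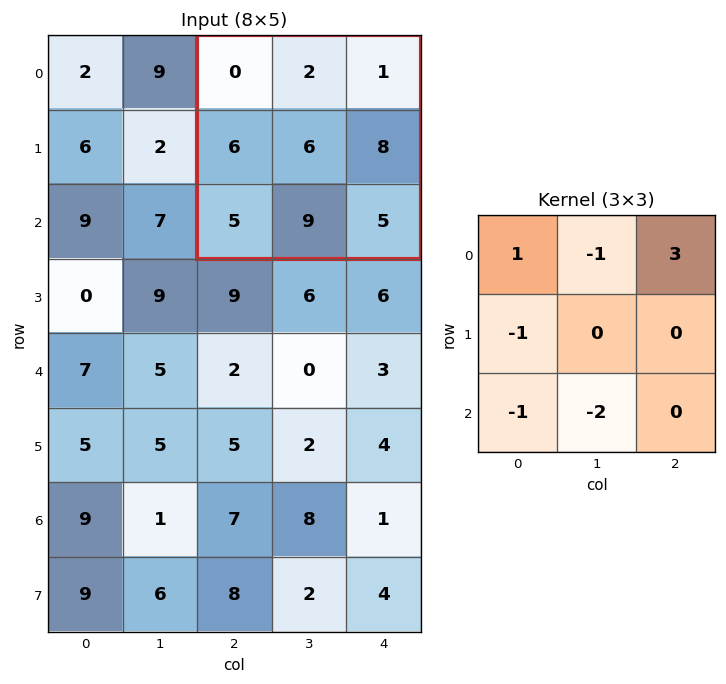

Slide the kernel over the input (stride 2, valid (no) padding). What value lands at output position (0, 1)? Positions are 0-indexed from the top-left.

-28

The receptive field on the input at this output position is [0 2 1 / 6 6 8 / 5 9 5]. Elementwise product with the kernel and sum: 0·1 + 2·-1 + 1·3 + 6·-1 + 5·-1 + 9·-2.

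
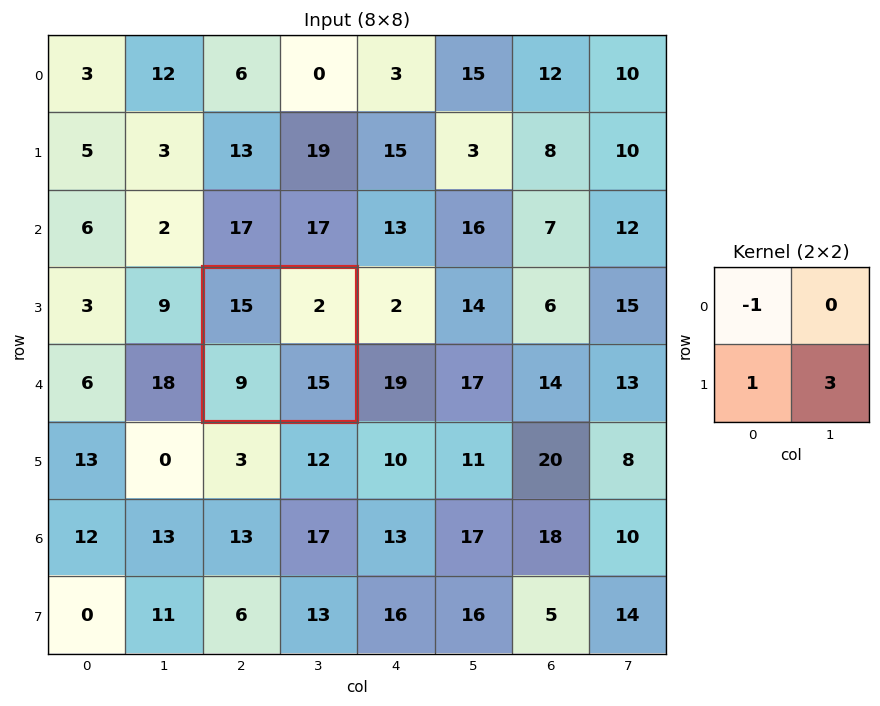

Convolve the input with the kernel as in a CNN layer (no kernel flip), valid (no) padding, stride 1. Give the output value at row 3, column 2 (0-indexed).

The receptive field on the input at this output position is [15 2 / 9 15]. Elementwise product with the kernel and sum: 15·-1 + 9·1 + 15·3.

39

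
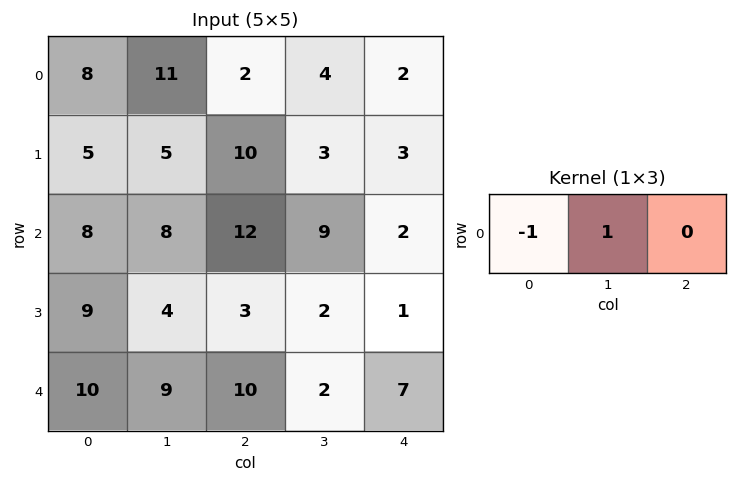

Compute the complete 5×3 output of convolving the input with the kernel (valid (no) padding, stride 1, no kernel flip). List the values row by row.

Output[0,0]: The receptive field on the input at this output position is [8 11 2]. Elementwise product with the kernel and sum: 8·-1 + 11·1.
Output[0,1]: The receptive field on the input at this output position is [11 2 4]. Elementwise product with the kernel and sum: 11·-1 + 2·1.

3 -9 2
0 5 -7
0 4 -3
-5 -1 -1
-1 1 -8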